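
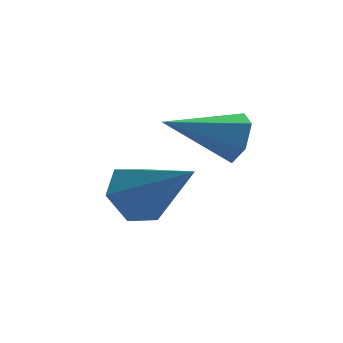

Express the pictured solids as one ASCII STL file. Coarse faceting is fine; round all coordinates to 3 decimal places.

solid 
facet normal -0.581 0.507 -0.637
outer loop
vertex 0.625 -1.48 -1.593
vertex 0.212 -1.211 -1.002
vertex 0.827 -0.82 -1.252
endloop
endfacet
facet normal 0.920 -0.084 -0.382
outer loop
vertex 0.625 -1.48 -1.593
vertex 0.827 -0.82 -1.252
vertex 1.308 -2.169 0.202
endloop
endfacet
facet normal -0.581 0.506 -0.637
outer loop
vertex 0.827 -0.82 -1.252
vertex 0.212 -1.211 -1.002
vertex 0.413 -0.551 -0.661
endloop
endfacet
facet normal 0.770 0.574 0.278
outer loop
vertex 0.827 -0.82 -1.252
vertex 0.413 -0.551 -0.661
vertex 1.308 -2.169 0.202
endloop
endfacet
facet normal -0.580 0.506 -0.638
outer loop
vertex 0.413 -0.551 -0.661
vertex 0.212 -1.211 -1.002
vertex -0.202 -0.941 -0.411
endloop
endfacet
facet normal 0.044 0.489 0.871
outer loop
vertex 0.413 -0.551 -0.661
vertex -0.202 -0.941 -0.411
vertex 1.308 -2.169 0.202
endloop
endfacet
facet normal -0.580 0.507 -0.638
outer loop
vertex -0.202 -0.941 -0.411
vertex 0.212 -1.211 -1.002
vertex -0.403 -1.601 -0.753
endloop
endfacet
facet normal -0.534 -0.255 0.806
outer loop
vertex -0.202 -0.941 -0.411
vertex -0.403 -1.601 -0.753
vertex 1.308 -2.169 0.202
endloop
endfacet
facet normal -0.580 0.508 -0.637
outer loop
vertex -0.403 -1.601 -0.753
vertex 0.212 -1.211 -1.002
vertex 0.01 -1.871 -1.344
endloop
endfacet
facet normal -0.385 -0.911 0.147
outer loop
vertex -0.403 -1.601 -0.753
vertex 0.01 -1.871 -1.344
vertex 1.308 -2.169 0.202
endloop
endfacet
facet normal -0.580 0.508 -0.637
outer loop
vertex 0.01 -1.871 -1.344
vertex 0.212 -1.211 -1.002
vertex 0.625 -1.48 -1.593
endloop
endfacet
facet normal 0.344 -0.826 -0.448
outer loop
vertex 0.01 -1.871 -1.344
vertex 0.625 -1.48 -1.593
vertex 1.308 -2.169 0.202
endloop
endfacet
facet normal 0.926 0.091 -0.367
outer loop
vertex 2.367 -2.419 1.63
vertex 2.136 -2.177 1.108
vertex 2.287 -1.806 1.581
endloop
endfacet
facet normal 0.041 0.085 0.996
outer loop
vertex 2.367 -2.419 1.63
vertex 2.287 -1.806 1.581
vertex 0.664 -2.323 1.692
endloop
endfacet
facet normal 0.925 0.093 -0.368
outer loop
vertex 2.287 -1.806 1.581
vertex 2.136 -2.177 1.108
vertex 2.055 -1.564 1.059
endloop
endfacet
facet normal -0.233 0.838 0.492
outer loop
vertex 2.287 -1.806 1.581
vertex 2.055 -1.564 1.059
vertex 0.664 -2.323 1.692
endloop
endfacet
facet normal 0.925 0.093 -0.368
outer loop
vertex 2.055 -1.564 1.059
vertex 2.136 -2.177 1.108
vertex 1.904 -1.935 0.586
endloop
endfacet
facet normal -0.571 0.725 -0.386
outer loop
vertex 2.055 -1.564 1.059
vertex 1.904 -1.935 0.586
vertex 0.664 -2.323 1.692
endloop
endfacet
facet normal 0.925 0.093 -0.368
outer loop
vertex 1.904 -1.935 0.586
vertex 2.136 -2.177 1.108
vertex 1.985 -2.548 0.635
endloop
endfacet
facet normal -0.633 -0.144 -0.760
outer loop
vertex 1.904 -1.935 0.586
vertex 1.985 -2.548 0.635
vertex 0.664 -2.323 1.692
endloop
endfacet
facet normal 0.926 0.091 -0.367
outer loop
vertex 1.985 -2.548 0.635
vertex 2.136 -2.177 1.108
vertex 2.216 -2.79 1.157
endloop
endfacet
facet normal -0.359 -0.897 -0.257
outer loop
vertex 1.985 -2.548 0.635
vertex 2.216 -2.79 1.157
vertex 0.664 -2.323 1.692
endloop
endfacet
facet normal 0.926 0.091 -0.367
outer loop
vertex 2.216 -2.79 1.157
vertex 2.136 -2.177 1.108
vertex 2.367 -2.419 1.63
endloop
endfacet
facet normal -0.022 -0.783 0.621
outer loop
vertex 2.216 -2.79 1.157
vertex 2.367 -2.419 1.63
vertex 0.664 -2.323 1.692
endloop
endfacet

endsolid


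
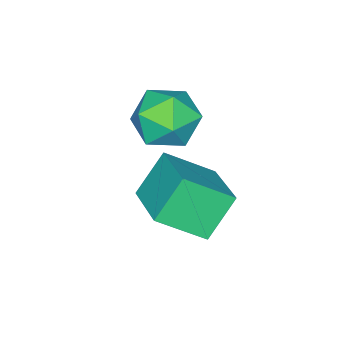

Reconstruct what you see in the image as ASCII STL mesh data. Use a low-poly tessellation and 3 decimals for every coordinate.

solid 
facet normal -0.552 -0.771 -0.318
outer loop
vertex 2.275 -1.528 3.633
vertex 1.235 -0.35 2.583
vertex 3.352 -1.755 2.311
endloop
endfacet
facet normal 0.550 -0.623 0.555
outer loop
vertex 4.545 -0.09 2.997
vertex 2.275 -1.528 3.633
vertex 3.352 -1.755 2.311
endloop
endfacet
facet normal -0.552 -0.771 -0.318
outer loop
vertex 3.352 -1.755 2.311
vertex 1.235 -0.35 2.583
vertex 2.312 -0.577 1.261
endloop
endfacet
facet normal 0.626 -0.132 -0.768
outer loop
vertex 2.312 -0.577 1.261
vertex 4.545 -0.09 2.997
vertex 3.352 -1.755 2.311
endloop
endfacet
facet normal -0.626 0.132 0.768
outer loop
vertex 2.275 -1.528 3.633
vertex 2.428 1.315 3.269
vertex 1.235 -0.35 2.583
endloop
endfacet
facet normal 0.550 -0.623 0.555
outer loop
vertex 3.468 0.137 4.319
vertex 2.275 -1.528 3.633
vertex 4.545 -0.09 2.997
endloop
endfacet
facet normal -0.626 0.132 0.768
outer loop
vertex 3.468 0.137 4.319
vertex 2.428 1.315 3.269
vertex 2.275 -1.528 3.633
endloop
endfacet
facet normal -0.550 0.623 -0.555
outer loop
vertex 1.235 -0.35 2.583
vertex 2.428 1.315 3.269
vertex 2.312 -0.577 1.261
endloop
endfacet
facet normal 0.626 -0.132 -0.768
outer loop
vertex 3.505 1.088 1.947
vertex 4.545 -0.09 2.997
vertex 2.312 -0.577 1.261
endloop
endfacet
facet normal -0.550 0.623 -0.555
outer loop
vertex 2.312 -0.577 1.261
vertex 2.428 1.315 3.269
vertex 3.505 1.088 1.947
endloop
endfacet
facet normal 0.552 0.771 0.318
outer loop
vertex 3.505 1.088 1.947
vertex 3.468 0.137 4.319
vertex 4.545 -0.09 2.997
endloop
endfacet
facet normal 0.552 0.771 0.318
outer loop
vertex 2.428 1.315 3.269
vertex 3.468 0.137 4.319
vertex 3.505 1.088 1.947
endloop
endfacet
facet normal -0.878 0.476 0.053
outer loop
vertex -0.282 -2.361 2.769
vertex -0.433 -2.769 3.943
vertex 0.145 -1.68 3.728
endloop
endfacet
facet normal -0.430 0.815 -0.388
outer loop
vertex -0.282 -2.361 2.769
vertex 0.145 -1.68 3.728
vertex 0.837 -1.807 2.693
endloop
endfacet
facet normal -0.239 0.359 -0.902
outer loop
vertex -0.282 -2.361 2.769
vertex 0.837 -1.807 2.693
vertex 0.687 -2.974 2.268
endloop
endfacet
facet normal -0.569 -0.262 -0.780
outer loop
vertex -0.282 -2.361 2.769
vertex 0.687 -2.974 2.268
vertex -0.098 -3.569 3.041
endloop
endfacet
facet normal -0.963 -0.189 -0.190
outer loop
vertex -0.282 -2.361 2.769
vertex -0.098 -3.569 3.041
vertex -0.433 -2.769 3.943
endloop
endfacet
facet normal 0.154 0.988 -0.018
outer loop
vertex 0.837 -1.807 2.693
vertex 0.145 -1.68 3.728
vertex 1.378 -1.871 3.819
endloop
endfacet
facet normal -0.569 0.439 0.695
outer loop
vertex 0.145 -1.68 3.728
vertex -0.433 -2.769 3.943
vertex 0.593 -2.466 4.592
endloop
endfacet
facet normal -0.707 -0.638 0.304
outer loop
vertex -0.433 -2.769 3.943
vertex -0.098 -3.569 3.041
vertex 0.443 -3.633 4.167
endloop
endfacet
facet normal -0.069 -0.755 -0.652
outer loop
vertex -0.098 -3.569 3.041
vertex 0.687 -2.974 2.268
vertex 1.135 -3.76 3.132
endloop
endfacet
facet normal 0.464 0.250 -0.850
outer loop
vertex 0.687 -2.974 2.268
vertex 0.837 -1.807 2.693
vertex 1.713 -2.671 2.917
endloop
endfacet
facet normal 0.569 0.262 0.780
outer loop
vertex 1.562 -3.079 4.091
vertex 1.378 -1.871 3.819
vertex 0.593 -2.466 4.592
endloop
endfacet
facet normal 0.239 -0.359 0.902
outer loop
vertex 1.562 -3.079 4.091
vertex 0.593 -2.466 4.592
vertex 0.443 -3.633 4.167
endloop
endfacet
facet normal 0.430 -0.815 0.388
outer loop
vertex 1.562 -3.079 4.091
vertex 0.443 -3.633 4.167
vertex 1.135 -3.76 3.132
endloop
endfacet
facet normal 0.878 -0.476 -0.053
outer loop
vertex 1.562 -3.079 4.091
vertex 1.135 -3.76 3.132
vertex 1.713 -2.671 2.917
endloop
endfacet
facet normal 0.963 0.189 0.190
outer loop
vertex 1.562 -3.079 4.091
vertex 1.713 -2.671 2.917
vertex 1.378 -1.871 3.819
endloop
endfacet
facet normal 0.069 0.755 0.652
outer loop
vertex 0.593 -2.466 4.592
vertex 1.378 -1.871 3.819
vertex 0.145 -1.68 3.728
endloop
endfacet
facet normal -0.464 -0.250 0.850
outer loop
vertex 0.443 -3.633 4.167
vertex 0.593 -2.466 4.592
vertex -0.433 -2.769 3.943
endloop
endfacet
facet normal -0.154 -0.988 0.018
outer loop
vertex 1.135 -3.76 3.132
vertex 0.443 -3.633 4.167
vertex -0.098 -3.569 3.041
endloop
endfacet
facet normal 0.569 -0.439 -0.695
outer loop
vertex 1.713 -2.671 2.917
vertex 1.135 -3.76 3.132
vertex 0.687 -2.974 2.268
endloop
endfacet
facet normal 0.707 0.638 -0.304
outer loop
vertex 1.378 -1.871 3.819
vertex 1.713 -2.671 2.917
vertex 0.837 -1.807 2.693
endloop
endfacet

endsolid


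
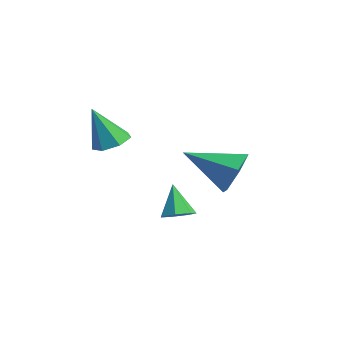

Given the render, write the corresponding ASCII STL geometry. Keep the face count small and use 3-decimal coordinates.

solid 
facet normal 0.534 -0.197 -0.822
outer loop
vertex 3.078 0.721 -1.104
vertex 2.69 1.097 -1.446
vertex 3.227 1.255 -1.135
endloop
endfacet
facet normal 0.529 -0.099 0.843
outer loop
vertex 3.078 0.721 -1.104
vertex 3.227 1.255 -1.135
vertex 1.97 1.363 -0.334
endloop
endfacet
facet normal 0.534 -0.196 -0.823
outer loop
vertex 3.227 1.255 -1.135
vertex 2.69 1.097 -1.446
vertex 2.971 1.67 -1.4
endloop
endfacet
facet normal 0.443 0.660 0.606
outer loop
vertex 3.227 1.255 -1.135
vertex 2.971 1.67 -1.4
vertex 1.97 1.363 -0.334
endloop
endfacet
facet normal 0.532 -0.195 -0.824
outer loop
vertex 2.971 1.67 -1.4
vertex 2.69 1.097 -1.446
vertex 2.503 1.655 -1.699
endloop
endfacet
facet normal -0.132 0.979 0.158
outer loop
vertex 2.971 1.67 -1.4
vertex 2.503 1.655 -1.699
vertex 1.97 1.363 -0.334
endloop
endfacet
facet normal 0.532 -0.195 -0.824
outer loop
vertex 2.503 1.655 -1.699
vertex 2.69 1.097 -1.446
vertex 2.176 1.219 -1.807
endloop
endfacet
facet normal -0.768 0.618 -0.168
outer loop
vertex 2.503 1.655 -1.699
vertex 2.176 1.219 -1.807
vertex 1.97 1.363 -0.334
endloop
endfacet
facet normal 0.532 -0.196 -0.824
outer loop
vertex 2.176 1.219 -1.807
vertex 2.69 1.097 -1.446
vertex 2.236 0.692 -1.643
endloop
endfacet
facet normal -0.981 -0.150 -0.123
outer loop
vertex 2.176 1.219 -1.807
vertex 2.236 0.692 -1.643
vertex 1.97 1.363 -0.334
endloop
endfacet
facet normal 0.533 -0.197 -0.823
outer loop
vertex 2.236 0.692 -1.643
vertex 2.69 1.097 -1.446
vertex 2.637 0.47 -1.33
endloop
endfacet
facet normal -0.614 -0.746 0.258
outer loop
vertex 2.236 0.692 -1.643
vertex 2.637 0.47 -1.33
vertex 1.97 1.363 -0.334
endloop
endfacet
facet normal 0.534 -0.197 -0.822
outer loop
vertex 2.637 0.47 -1.33
vertex 2.69 1.097 -1.446
vertex 3.078 0.721 -1.104
endloop
endfacet
facet normal 0.059 -0.723 0.688
outer loop
vertex 2.637 0.47 -1.33
vertex 3.078 0.721 -1.104
vertex 1.97 1.363 -0.334
endloop
endfacet
facet normal 0.642 0.645 -0.413
outer loop
vertex 4.492 2.37 1.17
vertex 3.773 2.725 0.607
vertex 3.945 3.118 1.488
endloop
endfacet
facet normal 0.232 -0.232 0.945
outer loop
vertex 4.492 2.37 1.17
vertex 3.945 3.118 1.488
vertex 2.487 1.435 1.433
endloop
endfacet
facet normal 0.643 0.645 -0.413
outer loop
vertex 3.945 3.118 1.488
vertex 3.773 2.725 0.607
vertex 3.226 3.474 0.924
endloop
endfacet
facet normal -0.455 0.367 0.811
outer loop
vertex 3.945 3.118 1.488
vertex 3.226 3.474 0.924
vertex 2.487 1.435 1.433
endloop
endfacet
facet normal 0.643 0.645 -0.414
outer loop
vertex 3.226 3.474 0.924
vertex 3.773 2.725 0.607
vertex 3.054 3.08 0.043
endloop
endfacet
facet normal -0.938 0.347 0.028
outer loop
vertex 3.226 3.474 0.924
vertex 3.054 3.08 0.043
vertex 2.487 1.435 1.433
endloop
endfacet
facet normal 0.643 0.645 -0.414
outer loop
vertex 3.054 3.08 0.043
vertex 3.773 2.725 0.607
vertex 3.601 2.331 -0.274
endloop
endfacet
facet normal -0.734 -0.273 -0.622
outer loop
vertex 3.054 3.08 0.043
vertex 3.601 2.331 -0.274
vertex 2.487 1.435 1.433
endloop
endfacet
facet normal 0.643 0.645 -0.414
outer loop
vertex 3.601 2.331 -0.274
vertex 3.773 2.725 0.607
vertex 4.32 1.976 0.29
endloop
endfacet
facet normal -0.047 -0.871 -0.488
outer loop
vertex 3.601 2.331 -0.274
vertex 4.32 1.976 0.29
vertex 2.487 1.435 1.433
endloop
endfacet
facet normal 0.643 0.645 -0.414
outer loop
vertex 4.32 1.976 0.29
vertex 3.773 2.725 0.607
vertex 4.492 2.37 1.17
endloop
endfacet
facet normal 0.435 -0.850 0.296
outer loop
vertex 4.32 1.976 0.29
vertex 4.492 2.37 1.17
vertex 2.487 1.435 1.433
endloop
endfacet
facet normal 0.266 0.298 -0.917
outer loop
vertex 2.248 -0.486 2.625
vertex 1.759 -0.944 2.334
vertex 1.668 -0.248 2.534
endloop
endfacet
facet normal 0.181 0.705 0.686
outer loop
vertex 2.248 -0.486 2.625
vertex 1.668 -0.248 2.534
vertex 1.321 -1.436 3.846
endloop
endfacet
facet normal 0.266 0.298 -0.917
outer loop
vertex 1.668 -0.248 2.534
vertex 1.759 -0.944 2.334
vertex 1.157 -0.534 2.293
endloop
endfacet
facet normal -0.588 0.671 0.452
outer loop
vertex 1.668 -0.248 2.534
vertex 1.157 -0.534 2.293
vertex 1.321 -1.436 3.846
endloop
endfacet
facet normal 0.267 0.300 -0.916
outer loop
vertex 1.157 -0.534 2.293
vertex 1.759 -0.944 2.334
vertex 1.1 -1.128 2.082
endloop
endfacet
facet normal -0.990 0.048 0.132
outer loop
vertex 1.157 -0.534 2.293
vertex 1.1 -1.128 2.082
vertex 1.321 -1.436 3.846
endloop
endfacet
facet normal 0.267 0.299 -0.916
outer loop
vertex 1.1 -1.128 2.082
vertex 1.759 -0.944 2.334
vertex 1.539 -1.584 2.061
endloop
endfacet
facet normal -0.721 -0.692 -0.031
outer loop
vertex 1.1 -1.128 2.082
vertex 1.539 -1.584 2.061
vertex 1.321 -1.436 3.846
endloop
endfacet
facet normal 0.266 0.299 -0.916
outer loop
vertex 1.539 -1.584 2.061
vertex 1.759 -0.944 2.334
vertex 2.145 -1.557 2.246
endloop
endfacet
facet normal 0.018 -0.996 0.085
outer loop
vertex 1.539 -1.584 2.061
vertex 2.145 -1.557 2.246
vertex 1.321 -1.436 3.846
endloop
endfacet
facet normal 0.265 0.299 -0.917
outer loop
vertex 2.145 -1.557 2.246
vertex 1.759 -0.944 2.334
vertex 2.46 -1.069 2.496
endloop
endfacet
facet normal 0.668 -0.632 0.392
outer loop
vertex 2.145 -1.557 2.246
vertex 2.46 -1.069 2.496
vertex 1.321 -1.436 3.846
endloop
endfacet
facet normal 0.265 0.299 -0.917
outer loop
vertex 2.46 -1.069 2.496
vertex 1.759 -0.944 2.334
vertex 2.248 -0.486 2.625
endloop
endfacet
facet normal 0.742 0.124 0.659
outer loop
vertex 2.46 -1.069 2.496
vertex 2.248 -0.486 2.625
vertex 1.321 -1.436 3.846
endloop
endfacet

endsolid


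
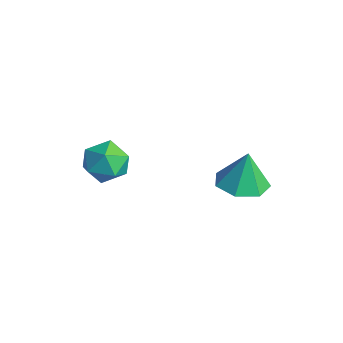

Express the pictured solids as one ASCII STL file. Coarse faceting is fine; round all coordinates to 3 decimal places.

solid 
facet normal -0.877 -0.473 0.085
outer loop
vertex -1.339 -0.433 1.743
vertex -0.984 -1.167 1.327
vertex -0.937 -1.09 2.237
endloop
endfacet
facet normal -0.783 -0.011 0.622
outer loop
vertex -1.339 -0.433 1.743
vertex -0.937 -1.09 2.237
vertex -0.789 -0.21 2.439
endloop
endfacet
facet normal -0.690 0.638 0.341
outer loop
vertex -1.339 -0.433 1.743
vertex -0.789 -0.21 2.439
vertex -0.745 0.257 1.654
endloop
endfacet
facet normal -0.727 0.578 -0.371
outer loop
vertex -1.339 -0.433 1.743
vertex -0.745 0.257 1.654
vertex -0.865 -0.335 0.966
endloop
endfacet
facet normal -0.843 -0.108 -0.528
outer loop
vertex -1.339 -0.433 1.743
vertex -0.865 -0.335 0.966
vertex -0.984 -1.167 1.327
endloop
endfacet
facet normal -0.184 -0.190 0.964
outer loop
vertex -0.789 -0.21 2.439
vertex -0.937 -1.09 2.237
vertex -0.095 -0.805 2.454
endloop
endfacet
facet normal -0.335 -0.937 0.097
outer loop
vertex -0.937 -1.09 2.237
vertex -0.984 -1.167 1.327
vertex -0.215 -1.397 1.766
endloop
endfacet
facet normal -0.279 -0.348 -0.895
outer loop
vertex -0.984 -1.167 1.327
vertex -0.865 -0.335 0.966
vertex -0.171 -0.93 0.981
endloop
endfacet
facet normal -0.093 0.763 -0.640
outer loop
vertex -0.865 -0.335 0.966
vertex -0.745 0.257 1.654
vertex -0.023 -0.05 1.183
endloop
endfacet
facet normal -0.034 0.860 0.510
outer loop
vertex -0.745 0.257 1.654
vertex -0.789 -0.21 2.439
vertex 0.024 0.027 2.093
endloop
endfacet
facet normal 0.727 -0.578 0.371
outer loop
vertex 0.379 -0.707 1.677
vertex -0.095 -0.805 2.454
vertex -0.215 -1.397 1.766
endloop
endfacet
facet normal 0.690 -0.638 -0.341
outer loop
vertex 0.379 -0.707 1.677
vertex -0.215 -1.397 1.766
vertex -0.171 -0.93 0.981
endloop
endfacet
facet normal 0.783 0.011 -0.622
outer loop
vertex 0.379 -0.707 1.677
vertex -0.171 -0.93 0.981
vertex -0.023 -0.05 1.183
endloop
endfacet
facet normal 0.877 0.473 -0.085
outer loop
vertex 0.379 -0.707 1.677
vertex -0.023 -0.05 1.183
vertex 0.024 0.027 2.093
endloop
endfacet
facet normal 0.843 0.108 0.528
outer loop
vertex 0.379 -0.707 1.677
vertex 0.024 0.027 2.093
vertex -0.095 -0.805 2.454
endloop
endfacet
facet normal 0.093 -0.763 0.640
outer loop
vertex -0.215 -1.397 1.766
vertex -0.095 -0.805 2.454
vertex -0.937 -1.09 2.237
endloop
endfacet
facet normal 0.034 -0.860 -0.510
outer loop
vertex -0.171 -0.93 0.981
vertex -0.215 -1.397 1.766
vertex -0.984 -1.167 1.327
endloop
endfacet
facet normal 0.184 0.190 -0.964
outer loop
vertex -0.023 -0.05 1.183
vertex -0.171 -0.93 0.981
vertex -0.865 -0.335 0.966
endloop
endfacet
facet normal 0.335 0.937 -0.097
outer loop
vertex 0.024 0.027 2.093
vertex -0.023 -0.05 1.183
vertex -0.745 0.257 1.654
endloop
endfacet
facet normal 0.279 0.348 0.895
outer loop
vertex -0.095 -0.805 2.454
vertex 0.024 0.027 2.093
vertex -0.789 -0.21 2.439
endloop
endfacet
facet normal 0.005 -0.158 -0.987
outer loop
vertex 2.49 4.017 0.58
vertex 1.944 3.226 0.704
vertex 1.658 4.14 0.556
endloop
endfacet
facet normal 0.125 0.918 0.377
outer loop
vertex 2.49 4.017 0.58
vertex 1.658 4.14 0.556
vertex 1.936 3.454 2.136
endloop
endfacet
facet normal 0.004 -0.159 -0.987
outer loop
vertex 1.658 4.14 0.556
vertex 1.944 3.226 0.704
vertex 1.041 3.575 0.644
endloop
endfacet
facet normal -0.584 0.702 0.407
outer loop
vertex 1.658 4.14 0.556
vertex 1.041 3.575 0.644
vertex 1.936 3.454 2.136
endloop
endfacet
facet normal 0.005 -0.157 -0.988
outer loop
vertex 1.041 3.575 0.644
vertex 1.944 3.226 0.704
vertex 1.104 2.746 0.776
endloop
endfacet
facet normal -0.857 0.017 0.515
outer loop
vertex 1.041 3.575 0.644
vertex 1.104 2.746 0.776
vertex 1.936 3.454 2.136
endloop
endfacet
facet normal 0.006 -0.158 -0.987
outer loop
vertex 1.104 2.746 0.776
vertex 1.944 3.226 0.704
vertex 1.799 2.278 0.855
endloop
endfacet
facet normal -0.486 -0.617 0.619
outer loop
vertex 1.104 2.746 0.776
vertex 1.799 2.278 0.855
vertex 1.936 3.454 2.136
endloop
endfacet
facet normal 0.005 -0.158 -0.987
outer loop
vertex 1.799 2.278 0.855
vertex 1.944 3.226 0.704
vertex 2.604 2.524 0.82
endloop
endfacet
facet normal 0.250 -0.726 0.640
outer loop
vertex 1.799 2.278 0.855
vertex 2.604 2.524 0.82
vertex 1.936 3.454 2.136
endloop
endfacet
facet normal 0.006 -0.158 -0.987
outer loop
vertex 2.604 2.524 0.82
vertex 1.944 3.226 0.704
vertex 2.911 3.298 0.698
endloop
endfacet
facet normal 0.795 -0.226 0.563
outer loop
vertex 2.604 2.524 0.82
vertex 2.911 3.298 0.698
vertex 1.936 3.454 2.136
endloop
endfacet
facet normal 0.006 -0.159 -0.987
outer loop
vertex 2.911 3.298 0.698
vertex 1.944 3.226 0.704
vertex 2.49 4.017 0.58
endloop
endfacet
facet normal 0.739 0.506 0.446
outer loop
vertex 2.911 3.298 0.698
vertex 2.49 4.017 0.58
vertex 1.936 3.454 2.136
endloop
endfacet

endsolid


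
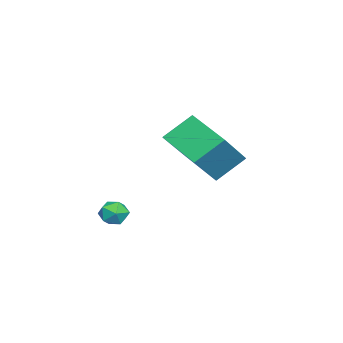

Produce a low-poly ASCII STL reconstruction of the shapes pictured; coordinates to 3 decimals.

solid 
facet normal -0.613 -0.721 0.324
outer loop
vertex -1.814 -0.344 3.008
vertex -2.462 0.663 4.023
vertex -3.176 0.187 1.613
endloop
endfacet
facet normal 0.413 -0.641 -0.647
outer loop
vertex -1.858 1.737 0.917
vertex -1.814 -0.344 3.008
vertex -3.176 0.187 1.613
endloop
endfacet
facet normal -0.613 -0.721 0.324
outer loop
vertex -3.176 0.187 1.613
vertex -2.462 0.663 4.023
vertex -3.823 1.194 2.629
endloop
endfacet
facet normal -0.674 0.263 -0.690
outer loop
vertex -3.823 1.194 2.629
vertex -1.858 1.737 0.917
vertex -3.176 0.187 1.613
endloop
endfacet
facet normal 0.674 -0.263 0.691
outer loop
vertex -1.814 -0.344 3.008
vertex -1.144 2.213 3.327
vertex -2.462 0.663 4.023
endloop
endfacet
facet normal 0.412 -0.641 -0.647
outer loop
vertex -0.497 1.206 2.311
vertex -1.814 -0.344 3.008
vertex -1.858 1.737 0.917
endloop
endfacet
facet normal 0.674 -0.263 0.690
outer loop
vertex -0.497 1.206 2.311
vertex -1.144 2.213 3.327
vertex -1.814 -0.344 3.008
endloop
endfacet
facet normal -0.412 0.641 0.647
outer loop
vertex -2.462 0.663 4.023
vertex -1.144 2.213 3.327
vertex -3.823 1.194 2.629
endloop
endfacet
facet normal -0.674 0.262 -0.691
outer loop
vertex -2.506 2.744 1.932
vertex -1.858 1.737 0.917
vertex -3.823 1.194 2.629
endloop
endfacet
facet normal -0.413 0.641 0.647
outer loop
vertex -3.823 1.194 2.629
vertex -1.144 2.213 3.327
vertex -2.506 2.744 1.932
endloop
endfacet
facet normal 0.613 0.721 -0.324
outer loop
vertex -2.506 2.744 1.932
vertex -0.497 1.206 2.311
vertex -1.858 1.737 0.917
endloop
endfacet
facet normal 0.613 0.721 -0.324
outer loop
vertex -1.144 2.213 3.327
vertex -0.497 1.206 2.311
vertex -2.506 2.744 1.932
endloop
endfacet
facet normal -0.340 0.718 0.608
outer loop
vertex 1.895 -0.606 0.527
vertex 1.377 -0.962 0.658
vertex 1.905 -1.018 1.019
endloop
endfacet
facet normal 0.376 0.714 0.591
outer loop
vertex 1.895 -0.606 0.527
vertex 1.905 -1.018 1.019
vertex 2.415 -0.967 0.633
endloop
endfacet
facet normal 0.580 0.810 -0.085
outer loop
vertex 1.895 -0.606 0.527
vertex 2.415 -0.967 0.633
vertex 2.203 -0.878 0.035
endloop
endfacet
facet normal -0.007 0.873 -0.487
outer loop
vertex 1.895 -0.606 0.527
vertex 2.203 -0.878 0.035
vertex 1.561 -0.875 0.05
endloop
endfacet
facet normal -0.575 0.816 -0.057
outer loop
vertex 1.895 -0.606 0.527
vertex 1.561 -0.875 0.05
vertex 1.377 -0.962 0.658
endloop
endfacet
facet normal 0.598 0.070 0.799
outer loop
vertex 2.415 -0.967 0.633
vertex 1.905 -1.018 1.019
vertex 2.219 -1.545 0.83
endloop
endfacet
facet normal -0.557 0.074 0.827
outer loop
vertex 1.905 -1.018 1.019
vertex 1.377 -0.962 0.658
vertex 1.577 -1.542 0.845
endloop
endfacet
facet normal -0.940 0.233 -0.251
outer loop
vertex 1.377 -0.962 0.658
vertex 1.561 -0.875 0.05
vertex 1.365 -1.453 0.247
endloop
endfacet
facet normal -0.021 0.327 -0.945
outer loop
vertex 1.561 -0.875 0.05
vertex 2.203 -0.878 0.035
vertex 1.875 -1.402 -0.139
endloop
endfacet
facet normal 0.928 0.225 -0.296
outer loop
vertex 2.203 -0.878 0.035
vertex 2.415 -0.967 0.633
vertex 2.403 -1.458 0.222
endloop
endfacet
facet normal 0.007 -0.873 0.487
outer loop
vertex 1.885 -1.814 0.353
vertex 2.219 -1.545 0.83
vertex 1.577 -1.542 0.845
endloop
endfacet
facet normal -0.580 -0.810 0.085
outer loop
vertex 1.885 -1.814 0.353
vertex 1.577 -1.542 0.845
vertex 1.365 -1.453 0.247
endloop
endfacet
facet normal -0.376 -0.714 -0.591
outer loop
vertex 1.885 -1.814 0.353
vertex 1.365 -1.453 0.247
vertex 1.875 -1.402 -0.139
endloop
endfacet
facet normal 0.340 -0.718 -0.608
outer loop
vertex 1.885 -1.814 0.353
vertex 1.875 -1.402 -0.139
vertex 2.403 -1.458 0.222
endloop
endfacet
facet normal 0.575 -0.816 0.057
outer loop
vertex 1.885 -1.814 0.353
vertex 2.403 -1.458 0.222
vertex 2.219 -1.545 0.83
endloop
endfacet
facet normal 0.021 -0.327 0.945
outer loop
vertex 1.577 -1.542 0.845
vertex 2.219 -1.545 0.83
vertex 1.905 -1.018 1.019
endloop
endfacet
facet normal -0.928 -0.225 0.296
outer loop
vertex 1.365 -1.453 0.247
vertex 1.577 -1.542 0.845
vertex 1.377 -0.962 0.658
endloop
endfacet
facet normal -0.598 -0.070 -0.799
outer loop
vertex 1.875 -1.402 -0.139
vertex 1.365 -1.453 0.247
vertex 1.561 -0.875 0.05
endloop
endfacet
facet normal 0.557 -0.074 -0.827
outer loop
vertex 2.403 -1.458 0.222
vertex 1.875 -1.402 -0.139
vertex 2.203 -0.878 0.035
endloop
endfacet
facet normal 0.940 -0.233 0.251
outer loop
vertex 2.219 -1.545 0.83
vertex 2.403 -1.458 0.222
vertex 2.415 -0.967 0.633
endloop
endfacet

endsolid


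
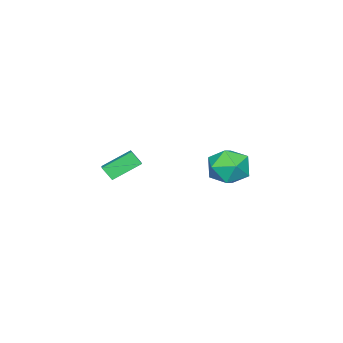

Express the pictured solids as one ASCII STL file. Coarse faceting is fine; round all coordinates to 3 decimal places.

solid 
facet normal -0.641 0.768 -0.012
outer loop
vertex -2.538 4.147 -2.299
vertex -3.45 3.387 -2.249
vertex -2.969 3.804 -1.246
endloop
endfacet
facet normal -0.027 0.954 0.300
outer loop
vertex -2.538 4.147 -2.299
vertex -2.969 3.804 -1.246
vertex -1.795 3.888 -1.409
endloop
endfacet
facet normal 0.500 0.849 -0.171
outer loop
vertex -2.538 4.147 -2.299
vertex -1.795 3.888 -1.409
vertex -1.55 3.522 -2.512
endloop
endfacet
facet normal 0.212 0.598 -0.773
outer loop
vertex -2.538 4.147 -2.299
vertex -1.55 3.522 -2.512
vertex -2.573 3.212 -3.032
endloop
endfacet
facet normal -0.494 0.548 -0.675
outer loop
vertex -2.538 4.147 -2.299
vertex -2.573 3.212 -3.032
vertex -3.45 3.387 -2.249
endloop
endfacet
facet normal 0.081 0.517 0.852
outer loop
vertex -1.795 3.888 -1.409
vertex -2.969 3.804 -1.246
vertex -2.247 2.968 -0.808
endloop
endfacet
facet normal -0.912 0.215 0.348
outer loop
vertex -2.969 3.804 -1.246
vertex -3.45 3.387 -2.249
vertex -3.27 2.658 -1.328
endloop
endfacet
facet normal -0.675 -0.142 -0.724
outer loop
vertex -3.45 3.387 -2.249
vertex -2.573 3.212 -3.032
vertex -3.025 2.292 -2.431
endloop
endfacet
facet normal 0.467 -0.059 -0.882
outer loop
vertex -2.573 3.212 -3.032
vertex -1.55 3.522 -2.512
vertex -1.851 2.376 -2.594
endloop
endfacet
facet normal 0.933 0.347 0.092
outer loop
vertex -1.55 3.522 -2.512
vertex -1.795 3.888 -1.409
vertex -1.37 2.793 -1.591
endloop
endfacet
facet normal -0.212 -0.598 0.773
outer loop
vertex -2.282 2.033 -1.541
vertex -2.247 2.968 -0.808
vertex -3.27 2.658 -1.328
endloop
endfacet
facet normal -0.500 -0.849 0.171
outer loop
vertex -2.282 2.033 -1.541
vertex -3.27 2.658 -1.328
vertex -3.025 2.292 -2.431
endloop
endfacet
facet normal 0.027 -0.954 -0.300
outer loop
vertex -2.282 2.033 -1.541
vertex -3.025 2.292 -2.431
vertex -1.851 2.376 -2.594
endloop
endfacet
facet normal 0.641 -0.768 0.012
outer loop
vertex -2.282 2.033 -1.541
vertex -1.851 2.376 -2.594
vertex -1.37 2.793 -1.591
endloop
endfacet
facet normal 0.494 -0.548 0.675
outer loop
vertex -2.282 2.033 -1.541
vertex -1.37 2.793 -1.591
vertex -2.247 2.968 -0.808
endloop
endfacet
facet normal -0.467 0.059 0.882
outer loop
vertex -3.27 2.658 -1.328
vertex -2.247 2.968 -0.808
vertex -2.969 3.804 -1.246
endloop
endfacet
facet normal -0.933 -0.347 -0.092
outer loop
vertex -3.025 2.292 -2.431
vertex -3.27 2.658 -1.328
vertex -3.45 3.387 -2.249
endloop
endfacet
facet normal -0.081 -0.517 -0.852
outer loop
vertex -1.851 2.376 -2.594
vertex -3.025 2.292 -2.431
vertex -2.573 3.212 -3.032
endloop
endfacet
facet normal 0.912 -0.215 -0.348
outer loop
vertex -1.37 2.793 -1.591
vertex -1.851 2.376 -2.594
vertex -1.55 3.522 -2.512
endloop
endfacet
facet normal 0.675 0.142 0.724
outer loop
vertex -2.247 2.968 -0.808
vertex -1.37 2.793 -1.591
vertex -1.795 3.888 -1.409
endloop
endfacet
facet normal -0.734 -0.558 -0.387
outer loop
vertex 3.242 -0.128 -0.413
vertex 2.162 0.73 0.398
vertex 3.18 0.391 -1.044
endloop
endfacet
facet normal 0.675 -0.536 -0.507
outer loop
vertex 4.178 1.15 -0.518
vertex 3.242 -0.128 -0.413
vertex 3.18 0.391 -1.044
endloop
endfacet
facet normal -0.734 -0.558 -0.387
outer loop
vertex 3.18 0.391 -1.044
vertex 2.162 0.73 0.398
vertex 2.1 1.249 -0.233
endloop
endfacet
facet normal -0.075 0.633 -0.770
outer loop
vertex 2.1 1.249 -0.233
vertex 4.178 1.15 -0.518
vertex 3.18 0.391 -1.044
endloop
endfacet
facet normal 0.075 -0.633 0.770
outer loop
vertex 3.242 -0.128 -0.413
vertex 3.16 1.489 0.924
vertex 2.162 0.73 0.398
endloop
endfacet
facet normal 0.675 -0.536 -0.507
outer loop
vertex 4.24 0.631 0.113
vertex 3.242 -0.128 -0.413
vertex 4.178 1.15 -0.518
endloop
endfacet
facet normal 0.075 -0.633 0.770
outer loop
vertex 4.24 0.631 0.113
vertex 3.16 1.489 0.924
vertex 3.242 -0.128 -0.413
endloop
endfacet
facet normal -0.675 0.536 0.507
outer loop
vertex 2.162 0.73 0.398
vertex 3.16 1.489 0.924
vertex 2.1 1.249 -0.233
endloop
endfacet
facet normal -0.075 0.633 -0.770
outer loop
vertex 3.098 2.008 0.293
vertex 4.178 1.15 -0.518
vertex 2.1 1.249 -0.233
endloop
endfacet
facet normal -0.675 0.536 0.507
outer loop
vertex 2.1 1.249 -0.233
vertex 3.16 1.489 0.924
vertex 3.098 2.008 0.293
endloop
endfacet
facet normal 0.734 0.558 0.387
outer loop
vertex 3.098 2.008 0.293
vertex 4.24 0.631 0.113
vertex 4.178 1.15 -0.518
endloop
endfacet
facet normal 0.734 0.558 0.387
outer loop
vertex 3.16 1.489 0.924
vertex 4.24 0.631 0.113
vertex 3.098 2.008 0.293
endloop
endfacet

endsolid


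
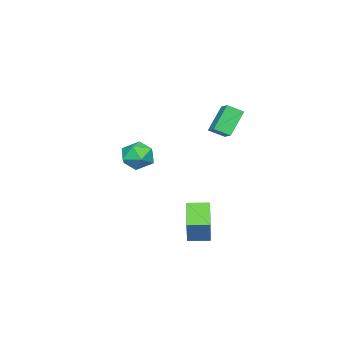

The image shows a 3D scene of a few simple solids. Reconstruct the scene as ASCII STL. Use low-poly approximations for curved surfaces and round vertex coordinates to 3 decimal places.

solid 
facet normal -0.927 -0.199 0.319
outer loop
vertex 0.135 -2.286 0.758
vertex 0.34 -3.479 0.609
vertex 0.593 -2.946 1.676
endloop
endfacet
facet normal -0.676 0.396 0.622
outer loop
vertex 0.135 -2.286 0.758
vertex 0.593 -2.946 1.676
vertex 1.034 -1.832 1.446
endloop
endfacet
facet normal -0.509 0.855 0.101
outer loop
vertex 0.135 -2.286 0.758
vertex 1.034 -1.832 1.446
vertex 1.054 -1.677 0.236
endloop
endfacet
facet normal -0.657 0.543 -0.523
outer loop
vertex 0.135 -2.286 0.758
vertex 1.054 -1.677 0.236
vertex 0.625 -2.695 -0.281
endloop
endfacet
facet normal -0.915 -0.109 -0.389
outer loop
vertex 0.135 -2.286 0.758
vertex 0.625 -2.695 -0.281
vertex 0.34 -3.479 0.609
endloop
endfacet
facet normal -0.075 0.230 0.970
outer loop
vertex 1.034 -1.832 1.446
vertex 0.593 -2.946 1.676
vertex 1.795 -2.745 1.721
endloop
endfacet
facet normal -0.481 -0.733 0.480
outer loop
vertex 0.593 -2.946 1.676
vertex 0.34 -3.479 0.609
vertex 1.366 -3.763 1.204
endloop
endfacet
facet normal -0.463 -0.586 -0.665
outer loop
vertex 0.34 -3.479 0.609
vertex 0.625 -2.695 -0.281
vertex 1.386 -3.608 -0.006
endloop
endfacet
facet normal -0.045 0.467 -0.883
outer loop
vertex 0.625 -2.695 -0.281
vertex 1.054 -1.677 0.236
vertex 1.827 -2.494 -0.236
endloop
endfacet
facet normal 0.195 0.972 0.128
outer loop
vertex 1.054 -1.677 0.236
vertex 1.034 -1.832 1.446
vertex 2.08 -1.961 0.831
endloop
endfacet
facet normal 0.657 -0.543 0.523
outer loop
vertex 2.285 -3.154 0.682
vertex 1.795 -2.745 1.721
vertex 1.366 -3.763 1.204
endloop
endfacet
facet normal 0.509 -0.855 -0.101
outer loop
vertex 2.285 -3.154 0.682
vertex 1.366 -3.763 1.204
vertex 1.386 -3.608 -0.006
endloop
endfacet
facet normal 0.676 -0.396 -0.622
outer loop
vertex 2.285 -3.154 0.682
vertex 1.386 -3.608 -0.006
vertex 1.827 -2.494 -0.236
endloop
endfacet
facet normal 0.927 0.199 -0.319
outer loop
vertex 2.285 -3.154 0.682
vertex 1.827 -2.494 -0.236
vertex 2.08 -1.961 0.831
endloop
endfacet
facet normal 0.915 0.109 0.389
outer loop
vertex 2.285 -3.154 0.682
vertex 2.08 -1.961 0.831
vertex 1.795 -2.745 1.721
endloop
endfacet
facet normal 0.045 -0.467 0.883
outer loop
vertex 1.366 -3.763 1.204
vertex 1.795 -2.745 1.721
vertex 0.593 -2.946 1.676
endloop
endfacet
facet normal -0.195 -0.972 -0.128
outer loop
vertex 1.386 -3.608 -0.006
vertex 1.366 -3.763 1.204
vertex 0.34 -3.479 0.609
endloop
endfacet
facet normal 0.075 -0.230 -0.970
outer loop
vertex 1.827 -2.494 -0.236
vertex 1.386 -3.608 -0.006
vertex 0.625 -2.695 -0.281
endloop
endfacet
facet normal 0.481 0.733 -0.480
outer loop
vertex 2.08 -1.961 0.831
vertex 1.827 -2.494 -0.236
vertex 1.054 -1.677 0.236
endloop
endfacet
facet normal 0.463 0.586 0.665
outer loop
vertex 1.795 -2.745 1.721
vertex 2.08 -1.961 0.831
vertex 1.034 -1.832 1.446
endloop
endfacet
facet normal -0.466 -0.231 -0.854
outer loop
vertex 1.454 0.898 -3.872
vertex 0.785 2.15 -3.846
vertex 3.004 1.749 -4.948
endloop
endfacet
facet normal 0.471 -0.882 -0.019
outer loop
vertex 4.015 2.25 -3.094
vertex 1.454 0.898 -3.872
vertex 3.004 1.749 -4.948
endloop
endfacet
facet normal -0.466 -0.231 -0.854
outer loop
vertex 3.004 1.749 -4.948
vertex 0.785 2.15 -3.846
vertex 2.335 3.001 -4.921
endloop
endfacet
facet normal 0.749 0.411 -0.520
outer loop
vertex 2.335 3.001 -4.921
vertex 4.015 2.25 -3.094
vertex 3.004 1.749 -4.948
endloop
endfacet
facet normal -0.749 -0.411 0.520
outer loop
vertex 1.454 0.898 -3.872
vertex 1.796 2.651 -1.992
vertex 0.785 2.15 -3.846
endloop
endfacet
facet normal 0.471 -0.882 -0.019
outer loop
vertex 2.465 1.399 -2.019
vertex 1.454 0.898 -3.872
vertex 4.015 2.25 -3.094
endloop
endfacet
facet normal -0.749 -0.411 0.520
outer loop
vertex 2.465 1.399 -2.019
vertex 1.796 2.651 -1.992
vertex 1.454 0.898 -3.872
endloop
endfacet
facet normal -0.471 0.882 0.019
outer loop
vertex 0.785 2.15 -3.846
vertex 1.796 2.651 -1.992
vertex 2.335 3.001 -4.921
endloop
endfacet
facet normal 0.749 0.411 -0.520
outer loop
vertex 3.346 3.502 -3.068
vertex 4.015 2.25 -3.094
vertex 2.335 3.001 -4.921
endloop
endfacet
facet normal -0.471 0.882 0.019
outer loop
vertex 2.335 3.001 -4.921
vertex 1.796 2.651 -1.992
vertex 3.346 3.502 -3.068
endloop
endfacet
facet normal 0.466 0.231 0.854
outer loop
vertex 3.346 3.502 -3.068
vertex 2.465 1.399 -2.019
vertex 4.015 2.25 -3.094
endloop
endfacet
facet normal 0.466 0.231 0.854
outer loop
vertex 1.796 2.651 -1.992
vertex 2.465 1.399 -2.019
vertex 3.346 3.502 -3.068
endloop
endfacet
facet normal -0.638 -0.648 -0.415
outer loop
vertex -0.2 1.433 3.189
vertex -1.49 1.669 4.803
vertex -0.734 2.314 2.634
endloop
endfacet
facet normal 0.620 -0.113 -0.776
outer loop
vertex 0.07 3.131 3.157
vertex -0.2 1.433 3.189
vertex -0.734 2.314 2.634
endloop
endfacet
facet normal -0.638 -0.649 -0.415
outer loop
vertex -0.734 2.314 2.634
vertex -1.49 1.669 4.803
vertex -2.024 2.549 4.248
endloop
endfacet
facet normal -0.456 0.753 -0.474
outer loop
vertex -2.024 2.549 4.248
vertex 0.07 3.131 3.157
vertex -0.734 2.314 2.634
endloop
endfacet
facet normal 0.456 -0.753 0.475
outer loop
vertex -0.2 1.433 3.189
vertex -0.686 2.486 5.326
vertex -1.49 1.669 4.803
endloop
endfacet
facet normal 0.620 -0.113 -0.776
outer loop
vertex 0.604 2.251 3.712
vertex -0.2 1.433 3.189
vertex 0.07 3.131 3.157
endloop
endfacet
facet normal 0.457 -0.752 0.475
outer loop
vertex 0.604 2.251 3.712
vertex -0.686 2.486 5.326
vertex -0.2 1.433 3.189
endloop
endfacet
facet normal -0.620 0.113 0.776
outer loop
vertex -1.49 1.669 4.803
vertex -0.686 2.486 5.326
vertex -2.024 2.549 4.248
endloop
endfacet
facet normal -0.457 0.752 -0.475
outer loop
vertex -1.22 3.367 4.771
vertex 0.07 3.131 3.157
vertex -2.024 2.549 4.248
endloop
endfacet
facet normal -0.620 0.113 0.776
outer loop
vertex -2.024 2.549 4.248
vertex -0.686 2.486 5.326
vertex -1.22 3.367 4.771
endloop
endfacet
facet normal 0.638 0.649 0.415
outer loop
vertex -1.22 3.367 4.771
vertex 0.604 2.251 3.712
vertex 0.07 3.131 3.157
endloop
endfacet
facet normal 0.638 0.648 0.415
outer loop
vertex -0.686 2.486 5.326
vertex 0.604 2.251 3.712
vertex -1.22 3.367 4.771
endloop
endfacet

endsolid


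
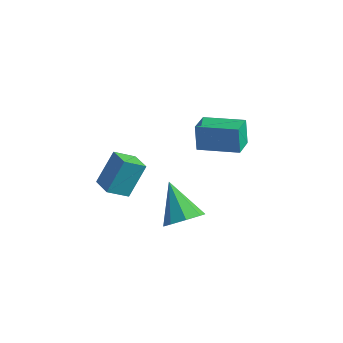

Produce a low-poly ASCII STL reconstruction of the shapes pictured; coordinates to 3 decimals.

solid 
facet normal 0.637 -0.431 -0.640
outer loop
vertex 1.907 -2.5 0.948
vertex 1.235 -3.25 0.784
vertex 1.421 -2.342 0.358
endloop
endfacet
facet normal 0.165 0.978 0.126
outer loop
vertex 1.907 -2.5 0.948
vertex 1.421 -2.342 0.358
vertex -0.155 -2.31 2.176
endloop
endfacet
facet normal 0.638 -0.430 -0.638
outer loop
vertex 1.421 -2.342 0.358
vertex 1.235 -3.25 0.784
vertex 0.827 -2.716 0.016
endloop
endfacet
facet normal -0.361 0.873 -0.328
outer loop
vertex 1.421 -2.342 0.358
vertex 0.827 -2.716 0.016
vertex -0.155 -2.31 2.176
endloop
endfacet
facet normal 0.637 -0.432 -0.639
outer loop
vertex 0.827 -2.716 0.016
vertex 1.235 -3.25 0.784
vertex 0.471 -3.402 0.125
endloop
endfacet
facet normal -0.823 0.357 -0.441
outer loop
vertex 0.827 -2.716 0.016
vertex 0.471 -3.402 0.125
vertex -0.155 -2.31 2.176
endloop
endfacet
facet normal 0.637 -0.430 -0.639
outer loop
vertex 0.471 -3.402 0.125
vertex 1.235 -3.25 0.784
vertex 0.563 -4.0 0.619
endloop
endfacet
facet normal -0.952 -0.268 -0.148
outer loop
vertex 0.471 -3.402 0.125
vertex 0.563 -4.0 0.619
vertex -0.155 -2.31 2.176
endloop
endfacet
facet normal 0.638 -0.431 -0.639
outer loop
vertex 0.563 -4.0 0.619
vertex 1.235 -3.25 0.784
vertex 1.048 -4.158 1.21
endloop
endfacet
facet normal -0.671 -0.636 0.381
outer loop
vertex 0.563 -4.0 0.619
vertex 1.048 -4.158 1.21
vertex -0.155 -2.31 2.176
endloop
endfacet
facet normal 0.637 -0.431 -0.639
outer loop
vertex 1.048 -4.158 1.21
vertex 1.235 -3.25 0.784
vertex 1.643 -3.784 1.551
endloop
endfacet
facet normal -0.145 -0.531 0.835
outer loop
vertex 1.048 -4.158 1.21
vertex 1.643 -3.784 1.551
vertex -0.155 -2.31 2.176
endloop
endfacet
facet normal 0.638 -0.430 -0.639
outer loop
vertex 1.643 -3.784 1.551
vertex 1.235 -3.25 0.784
vertex 1.998 -3.097 1.443
endloop
endfacet
facet normal 0.317 -0.015 0.948
outer loop
vertex 1.643 -3.784 1.551
vertex 1.998 -3.097 1.443
vertex -0.155 -2.31 2.176
endloop
endfacet
facet normal 0.638 -0.432 -0.638
outer loop
vertex 1.998 -3.097 1.443
vertex 1.235 -3.25 0.784
vertex 1.907 -2.5 0.948
endloop
endfacet
facet normal 0.446 0.611 0.654
outer loop
vertex 1.998 -3.097 1.443
vertex 1.907 -2.5 0.948
vertex -0.155 -2.31 2.176
endloop
endfacet
facet normal -0.953 -0.259 -0.159
outer loop
vertex -1.318 2.028 2.112
vertex -1.585 3.264 1.701
vertex -0.992 1.652 0.772
endloop
endfacet
facet normal 0.201 -0.929 0.310
outer loop
vertex 1.085 2.216 1.119
vertex -1.318 2.028 2.112
vertex -0.992 1.652 0.772
endloop
endfacet
facet normal -0.953 -0.259 -0.159
outer loop
vertex -0.992 1.652 0.772
vertex -1.585 3.264 1.701
vertex -1.259 2.888 0.36
endloop
endfacet
facet normal 0.228 -0.263 -0.937
outer loop
vertex -1.259 2.888 0.36
vertex 1.085 2.216 1.119
vertex -0.992 1.652 0.772
endloop
endfacet
facet normal -0.228 0.263 0.938
outer loop
vertex -1.318 2.028 2.112
vertex 0.492 3.828 2.048
vertex -1.585 3.264 1.701
endloop
endfacet
facet normal 0.201 -0.930 0.309
outer loop
vertex 0.759 2.592 2.46
vertex -1.318 2.028 2.112
vertex 1.085 2.216 1.119
endloop
endfacet
facet normal -0.228 0.263 0.937
outer loop
vertex 0.759 2.592 2.46
vertex 0.492 3.828 2.048
vertex -1.318 2.028 2.112
endloop
endfacet
facet normal -0.201 0.930 -0.309
outer loop
vertex -1.585 3.264 1.701
vertex 0.492 3.828 2.048
vertex -1.259 2.888 0.36
endloop
endfacet
facet normal 0.228 -0.262 -0.938
outer loop
vertex 0.818 3.452 0.708
vertex 1.085 2.216 1.119
vertex -1.259 2.888 0.36
endloop
endfacet
facet normal -0.201 0.929 -0.310
outer loop
vertex -1.259 2.888 0.36
vertex 0.492 3.828 2.048
vertex 0.818 3.452 0.708
endloop
endfacet
facet normal 0.953 0.259 0.159
outer loop
vertex 0.818 3.452 0.708
vertex 0.759 2.592 2.46
vertex 1.085 2.216 1.119
endloop
endfacet
facet normal 0.953 0.259 0.159
outer loop
vertex 0.492 3.828 2.048
vertex 0.759 2.592 2.46
vertex 0.818 3.452 0.708
endloop
endfacet
facet normal -0.831 0.511 -0.221
outer loop
vertex -4.118 -2.456 0.151
vertex -3.834 -1.323 1.7
vertex -3.415 -1.63 -0.583
endloop
endfacet
facet normal -0.147 -0.584 -0.798
outer loop
vertex -2.426 -2.237 -0.32
vertex -4.118 -2.456 0.151
vertex -3.415 -1.63 -0.583
endloop
endfacet
facet normal -0.831 0.510 -0.221
outer loop
vertex -3.415 -1.63 -0.583
vertex -3.834 -1.323 1.7
vertex -3.131 -0.496 0.966
endloop
endfacet
facet normal 0.536 0.631 -0.560
outer loop
vertex -3.131 -0.496 0.966
vertex -2.426 -2.237 -0.32
vertex -3.415 -1.63 -0.583
endloop
endfacet
facet normal -0.536 -0.631 0.560
outer loop
vertex -4.118 -2.456 0.151
vertex -2.845 -1.93 1.963
vertex -3.834 -1.323 1.7
endloop
endfacet
facet normal -0.147 -0.584 -0.798
outer loop
vertex -3.129 -3.064 0.414
vertex -4.118 -2.456 0.151
vertex -2.426 -2.237 -0.32
endloop
endfacet
facet normal -0.537 -0.631 0.560
outer loop
vertex -3.129 -3.064 0.414
vertex -2.845 -1.93 1.963
vertex -4.118 -2.456 0.151
endloop
endfacet
facet normal 0.146 0.584 0.798
outer loop
vertex -3.834 -1.323 1.7
vertex -2.845 -1.93 1.963
vertex -3.131 -0.496 0.966
endloop
endfacet
facet normal 0.537 0.631 -0.560
outer loop
vertex -2.142 -1.104 1.229
vertex -2.426 -2.237 -0.32
vertex -3.131 -0.496 0.966
endloop
endfacet
facet normal 0.147 0.584 0.798
outer loop
vertex -3.131 -0.496 0.966
vertex -2.845 -1.93 1.963
vertex -2.142 -1.104 1.229
endloop
endfacet
facet normal 0.831 -0.510 0.221
outer loop
vertex -2.142 -1.104 1.229
vertex -3.129 -3.064 0.414
vertex -2.426 -2.237 -0.32
endloop
endfacet
facet normal 0.831 -0.510 0.221
outer loop
vertex -2.845 -1.93 1.963
vertex -3.129 -3.064 0.414
vertex -2.142 -1.104 1.229
endloop
endfacet

endsolid


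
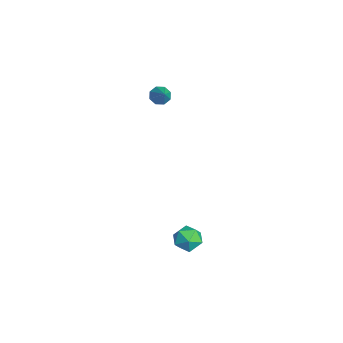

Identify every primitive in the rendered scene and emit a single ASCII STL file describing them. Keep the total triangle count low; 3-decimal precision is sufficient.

solid 
facet normal -0.752 -0.016 -0.659
outer loop
vertex -1.264 -3.767 2.611
vertex -1.609 -3.89 3.008
vertex -1.427 -3.431 2.789
endloop
endfacet
facet normal 0.773 0.546 -0.322
outer loop
vertex -1.264 -3.767 2.611
vertex -1.427 -3.431 2.789
vertex -0.691 -3.87 3.812
endloop
endfacet
facet normal -0.752 -0.017 -0.660
outer loop
vertex -1.427 -3.431 2.789
vertex -1.609 -3.89 3.008
vertex -1.697 -3.365 3.095
endloop
endfacet
facet normal 0.370 0.920 0.128
outer loop
vertex -1.427 -3.431 2.789
vertex -1.697 -3.365 3.095
vertex -0.691 -3.87 3.812
endloop
endfacet
facet normal -0.752 -0.017 -0.659
outer loop
vertex -1.697 -3.365 3.095
vertex -1.609 -3.89 3.008
vertex -1.915 -3.606 3.35
endloop
endfacet
facet normal -0.081 0.758 0.647
outer loop
vertex -1.697 -3.365 3.095
vertex -1.915 -3.606 3.35
vertex -0.691 -3.87 3.812
endloop
endfacet
facet normal -0.752 -0.017 -0.659
outer loop
vertex -1.915 -3.606 3.35
vertex -1.609 -3.89 3.008
vertex -1.954 -4.014 3.405
endloop
endfacet
facet normal -0.319 0.157 0.935
outer loop
vertex -1.915 -3.606 3.35
vertex -1.954 -4.014 3.405
vertex -0.691 -3.87 3.812
endloop
endfacet
facet normal -0.752 -0.018 -0.659
outer loop
vertex -1.954 -4.014 3.405
vertex -1.609 -3.89 3.008
vertex -1.79 -4.349 3.227
endloop
endfacet
facet normal -0.203 -0.535 0.820
outer loop
vertex -1.954 -4.014 3.405
vertex -1.79 -4.349 3.227
vertex -0.691 -3.87 3.812
endloop
endfacet
facet normal -0.752 -0.018 -0.659
outer loop
vertex -1.79 -4.349 3.227
vertex -1.609 -3.89 3.008
vertex -1.52 -4.416 2.921
endloop
endfacet
facet normal 0.197 -0.907 0.372
outer loop
vertex -1.79 -4.349 3.227
vertex -1.52 -4.416 2.921
vertex -0.691 -3.87 3.812
endloop
endfacet
facet normal -0.751 -0.018 -0.660
outer loop
vertex -1.52 -4.416 2.921
vertex -1.609 -3.89 3.008
vertex -1.302 -4.175 2.666
endloop
endfacet
facet normal 0.650 -0.745 -0.148
outer loop
vertex -1.52 -4.416 2.921
vertex -1.302 -4.175 2.666
vertex -0.691 -3.87 3.812
endloop
endfacet
facet normal -0.752 -0.019 -0.659
outer loop
vertex -1.302 -4.175 2.666
vertex -1.609 -3.89 3.008
vertex -1.264 -3.767 2.611
endloop
endfacet
facet normal 0.889 -0.142 -0.436
outer loop
vertex -1.302 -4.175 2.666
vertex -1.264 -3.767 2.611
vertex -0.691 -3.87 3.812
endloop
endfacet
facet normal -0.498 0.618 0.609
outer loop
vertex 3.155 -2.97 -3.308
vertex 2.841 -3.59 -2.936
vertex 3.524 -3.285 -2.687
endloop
endfacet
facet normal 0.116 0.912 0.394
outer loop
vertex 3.155 -2.97 -3.308
vertex 3.524 -3.285 -2.687
vertex 3.938 -3.064 -3.321
endloop
endfacet
facet normal 0.108 0.942 -0.319
outer loop
vertex 3.155 -2.97 -3.308
vertex 3.938 -3.064 -3.321
vertex 3.51 -3.232 -3.962
endloop
endfacet
facet normal -0.510 0.666 -0.544
outer loop
vertex 3.155 -2.97 -3.308
vertex 3.51 -3.232 -3.962
vertex 2.832 -3.557 -3.724
endloop
endfacet
facet normal -0.884 0.466 0.030
outer loop
vertex 3.155 -2.97 -3.308
vertex 2.832 -3.557 -3.724
vertex 2.841 -3.59 -2.936
endloop
endfacet
facet normal 0.649 0.480 0.591
outer loop
vertex 3.938 -3.064 -3.321
vertex 3.524 -3.285 -2.687
vertex 4.108 -3.743 -2.956
endloop
endfacet
facet normal -0.344 0.004 0.939
outer loop
vertex 3.524 -3.285 -2.687
vertex 2.841 -3.59 -2.936
vertex 3.43 -4.068 -2.718
endloop
endfacet
facet normal -0.970 -0.242 0.001
outer loop
vertex 2.841 -3.59 -2.936
vertex 2.832 -3.557 -3.724
vertex 3.002 -4.236 -3.359
endloop
endfacet
facet normal -0.364 0.080 -0.928
outer loop
vertex 2.832 -3.557 -3.724
vertex 3.51 -3.232 -3.962
vertex 3.416 -4.015 -3.993
endloop
endfacet
facet normal 0.636 0.527 -0.563
outer loop
vertex 3.51 -3.232 -3.962
vertex 3.938 -3.064 -3.321
vertex 4.099 -3.71 -3.744
endloop
endfacet
facet normal 0.510 -0.666 0.544
outer loop
vertex 3.785 -4.33 -3.372
vertex 4.108 -3.743 -2.956
vertex 3.43 -4.068 -2.718
endloop
endfacet
facet normal -0.108 -0.942 0.319
outer loop
vertex 3.785 -4.33 -3.372
vertex 3.43 -4.068 -2.718
vertex 3.002 -4.236 -3.359
endloop
endfacet
facet normal -0.116 -0.912 -0.394
outer loop
vertex 3.785 -4.33 -3.372
vertex 3.002 -4.236 -3.359
vertex 3.416 -4.015 -3.993
endloop
endfacet
facet normal 0.498 -0.618 -0.609
outer loop
vertex 3.785 -4.33 -3.372
vertex 3.416 -4.015 -3.993
vertex 4.099 -3.71 -3.744
endloop
endfacet
facet normal 0.884 -0.466 -0.030
outer loop
vertex 3.785 -4.33 -3.372
vertex 4.099 -3.71 -3.744
vertex 4.108 -3.743 -2.956
endloop
endfacet
facet normal 0.364 -0.080 0.928
outer loop
vertex 3.43 -4.068 -2.718
vertex 4.108 -3.743 -2.956
vertex 3.524 -3.285 -2.687
endloop
endfacet
facet normal -0.636 -0.527 0.563
outer loop
vertex 3.002 -4.236 -3.359
vertex 3.43 -4.068 -2.718
vertex 2.841 -3.59 -2.936
endloop
endfacet
facet normal -0.649 -0.480 -0.591
outer loop
vertex 3.416 -4.015 -3.993
vertex 3.002 -4.236 -3.359
vertex 2.832 -3.557 -3.724
endloop
endfacet
facet normal 0.344 -0.004 -0.939
outer loop
vertex 4.099 -3.71 -3.744
vertex 3.416 -4.015 -3.993
vertex 3.51 -3.232 -3.962
endloop
endfacet
facet normal 0.970 0.242 -0.001
outer loop
vertex 4.108 -3.743 -2.956
vertex 4.099 -3.71 -3.744
vertex 3.938 -3.064 -3.321
endloop
endfacet

endsolid


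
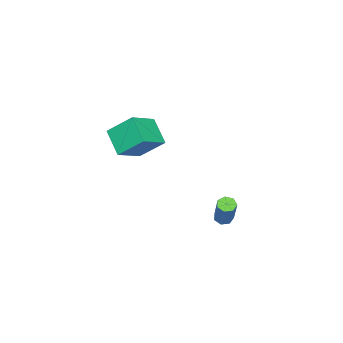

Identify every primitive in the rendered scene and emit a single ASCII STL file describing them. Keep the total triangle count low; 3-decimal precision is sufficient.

solid 
facet normal -0.470 -0.652 0.594
outer loop
vertex -2.913 -3.497 2.189
vertex -4.534 -3.095 1.347
vertex -2.593 -4.9 0.902
endloop
endfacet
facet normal 0.867 -0.215 0.450
outer loop
vertex -1.746 -3.725 -0.167
vertex -2.913 -3.497 2.189
vertex -2.593 -4.9 0.902
endloop
endfacet
facet normal -0.471 -0.653 0.594
outer loop
vertex -2.593 -4.9 0.902
vertex -4.534 -3.095 1.347
vertex -4.214 -4.497 0.06
endloop
endfacet
facet normal 0.166 -0.726 -0.667
outer loop
vertex -4.214 -4.497 0.06
vertex -1.746 -3.725 -0.167
vertex -2.593 -4.9 0.902
endloop
endfacet
facet normal -0.166 0.726 0.667
outer loop
vertex -2.913 -3.497 2.189
vertex -3.687 -1.92 0.278
vertex -4.534 -3.095 1.347
endloop
endfacet
facet normal 0.867 -0.215 0.450
outer loop
vertex -2.066 -2.323 1.12
vertex -2.913 -3.497 2.189
vertex -1.746 -3.725 -0.167
endloop
endfacet
facet normal -0.166 0.727 0.667
outer loop
vertex -2.066 -2.323 1.12
vertex -3.687 -1.92 0.278
vertex -2.913 -3.497 2.189
endloop
endfacet
facet normal -0.867 0.215 -0.450
outer loop
vertex -4.534 -3.095 1.347
vertex -3.687 -1.92 0.278
vertex -4.214 -4.497 0.06
endloop
endfacet
facet normal 0.166 -0.727 -0.667
outer loop
vertex -3.367 -3.323 -1.009
vertex -1.746 -3.725 -0.167
vertex -4.214 -4.497 0.06
endloop
endfacet
facet normal -0.867 0.215 -0.450
outer loop
vertex -4.214 -4.497 0.06
vertex -3.687 -1.92 0.278
vertex -3.367 -3.323 -1.009
endloop
endfacet
facet normal 0.470 0.653 -0.594
outer loop
vertex -3.367 -3.323 -1.009
vertex -2.066 -2.323 1.12
vertex -1.746 -3.725 -0.167
endloop
endfacet
facet normal 0.471 0.652 -0.594
outer loop
vertex -3.687 -1.92 0.278
vertex -2.066 -2.323 1.12
vertex -3.367 -3.323 -1.009
endloop
endfacet
facet normal -0.447 -0.314 -0.838
outer loop
vertex -0.98 2.878 -3.063
vertex -1.429 2.797 -2.793
vertex -1.268 3.235 -3.043
endloop
endfacet
facet normal 0.638 0.545 -0.544
outer loop
vertex -0.98 2.878 -3.063
vertex -1.268 3.235 -3.043
vertex -0.061 3.524 -1.336
endloop
endfacet
facet normal 0.639 0.544 -0.544
outer loop
vertex -0.061 3.524 -1.336
vertex -1.268 3.235 -3.043
vertex -0.35 3.882 -1.317
endloop
endfacet
facet normal 0.445 0.314 0.839
outer loop
vertex -0.061 3.524 -1.336
vertex -0.35 3.882 -1.317
vertex -0.511 3.443 -1.067
endloop
endfacet
facet normal -0.445 -0.315 -0.838
outer loop
vertex -1.268 3.235 -3.043
vertex -1.429 2.797 -2.793
vertex -1.678 3.263 -2.836
endloop
endfacet
facet normal -0.090 0.947 -0.307
outer loop
vertex -1.268 3.235 -3.043
vertex -1.678 3.263 -2.836
vertex -0.35 3.882 -1.317
endloop
endfacet
facet normal -0.091 0.947 -0.307
outer loop
vertex -0.35 3.882 -1.317
vertex -1.678 3.263 -2.836
vertex -0.759 3.91 -1.109
endloop
endfacet
facet normal 0.447 0.313 0.838
outer loop
vertex -0.35 3.882 -1.317
vertex -0.759 3.91 -1.109
vertex -0.511 3.443 -1.067
endloop
endfacet
facet normal -0.446 -0.315 -0.838
outer loop
vertex -1.678 3.263 -2.836
vertex -1.429 2.797 -2.793
vertex -1.9 2.939 -2.596
endloop
endfacet
facet normal -0.754 0.637 0.163
outer loop
vertex -1.678 3.263 -2.836
vertex -1.9 2.939 -2.596
vertex -0.759 3.91 -1.109
endloop
endfacet
facet normal -0.754 0.637 0.163
outer loop
vertex -0.759 3.91 -1.109
vertex -1.9 2.939 -2.596
vertex -0.981 3.586 -0.87
endloop
endfacet
facet normal 0.447 0.313 0.838
outer loop
vertex -0.759 3.91 -1.109
vertex -0.981 3.586 -0.87
vertex -0.511 3.443 -1.067
endloop
endfacet
facet normal -0.445 -0.313 -0.839
outer loop
vertex -1.9 2.939 -2.596
vertex -1.429 2.797 -2.793
vertex -1.768 2.508 -2.505
endloop
endfacet
facet normal -0.848 -0.152 0.508
outer loop
vertex -1.9 2.939 -2.596
vertex -1.768 2.508 -2.505
vertex -0.981 3.586 -0.87
endloop
endfacet
facet normal -0.848 -0.151 0.508
outer loop
vertex -0.981 3.586 -0.87
vertex -1.768 2.508 -2.505
vertex -0.849 3.155 -0.778
endloop
endfacet
facet normal 0.447 0.316 0.837
outer loop
vertex -0.981 3.586 -0.87
vertex -0.849 3.155 -0.778
vertex -0.511 3.443 -1.067
endloop
endfacet
facet normal -0.445 -0.313 -0.839
outer loop
vertex -1.768 2.508 -2.505
vertex -1.429 2.797 -2.793
vertex -1.381 2.295 -2.631
endloop
endfacet
facet normal -0.303 -0.828 0.471
outer loop
vertex -1.768 2.508 -2.505
vertex -1.381 2.295 -2.631
vertex -0.849 3.155 -0.778
endloop
endfacet
facet normal -0.304 -0.828 0.472
outer loop
vertex -0.849 3.155 -0.778
vertex -1.381 2.295 -2.631
vertex -0.462 2.941 -0.904
endloop
endfacet
facet normal 0.447 0.315 0.837
outer loop
vertex -0.849 3.155 -0.778
vertex -0.462 2.941 -0.904
vertex -0.511 3.443 -1.067
endloop
endfacet
facet normal -0.446 -0.313 -0.838
outer loop
vertex -1.381 2.295 -2.631
vertex -1.429 2.797 -2.793
vertex -1.03 2.459 -2.879
endloop
endfacet
facet normal 0.468 -0.880 0.080
outer loop
vertex -1.381 2.295 -2.631
vertex -1.03 2.459 -2.879
vertex -0.462 2.941 -0.904
endloop
endfacet
facet normal 0.468 -0.880 0.080
outer loop
vertex -0.462 2.941 -0.904
vertex -1.03 2.459 -2.879
vertex -0.111 3.105 -1.152
endloop
endfacet
facet normal 0.445 0.316 0.838
outer loop
vertex -0.462 2.941 -0.904
vertex -0.111 3.105 -1.152
vertex -0.511 3.443 -1.067
endloop
endfacet
facet normal -0.447 -0.314 -0.838
outer loop
vertex -1.03 2.459 -2.879
vertex -1.429 2.797 -2.793
vertex -0.98 2.878 -3.063
endloop
endfacet
facet normal 0.888 -0.269 -0.372
outer loop
vertex -1.03 2.459 -2.879
vertex -0.98 2.878 -3.063
vertex -0.111 3.105 -1.152
endloop
endfacet
facet normal 0.888 -0.269 -0.372
outer loop
vertex -0.111 3.105 -1.152
vertex -0.98 2.878 -3.063
vertex -0.061 3.524 -1.336
endloop
endfacet
facet normal 0.445 0.315 0.838
outer loop
vertex -0.111 3.105 -1.152
vertex -0.061 3.524 -1.336
vertex -0.511 3.443 -1.067
endloop
endfacet

endsolid


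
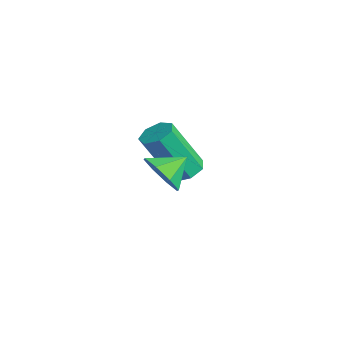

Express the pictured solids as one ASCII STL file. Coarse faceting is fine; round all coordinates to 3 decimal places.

solid 
facet normal 0.147 0.458 -0.877
outer loop
vertex -2.172 3.911 -1.905
vertex -2.82 4.08 -1.925
vertex -2.307 4.421 -1.661
endloop
endfacet
facet normal 0.961 0.142 0.235
outer loop
vertex -2.172 3.911 -1.905
vertex -2.307 4.421 -1.661
vertex -2.492 2.911 0.005
endloop
endfacet
facet normal 0.962 0.142 0.235
outer loop
vertex -2.492 2.911 0.005
vertex -2.307 4.421 -1.661
vertex -2.627 3.421 0.25
endloop
endfacet
facet normal -0.147 -0.460 0.876
outer loop
vertex -2.492 2.911 0.005
vertex -2.627 3.421 0.25
vertex -3.14 3.08 -0.015
endloop
endfacet
facet normal 0.145 0.459 -0.876
outer loop
vertex -2.307 4.421 -1.661
vertex -2.82 4.08 -1.925
vertex -2.829 4.674 -1.615
endloop
endfacet
facet normal 0.417 0.775 0.475
outer loop
vertex -2.307 4.421 -1.661
vertex -2.829 4.674 -1.615
vertex -2.627 3.421 0.25
endloop
endfacet
facet normal 0.417 0.775 0.475
outer loop
vertex -2.627 3.421 0.25
vertex -2.829 4.674 -1.615
vertex -3.149 3.674 0.295
endloop
endfacet
facet normal -0.147 -0.459 0.876
outer loop
vertex -2.627 3.421 0.25
vertex -3.149 3.674 0.295
vertex -3.14 3.08 -0.015
endloop
endfacet
facet normal 0.147 0.459 -0.876
outer loop
vertex -2.829 4.674 -1.615
vertex -2.82 4.08 -1.925
vertex -3.344 4.48 -1.803
endloop
endfacet
facet normal -0.441 0.823 0.357
outer loop
vertex -2.829 4.674 -1.615
vertex -3.344 4.48 -1.803
vertex -3.149 3.674 0.295
endloop
endfacet
facet normal -0.441 0.823 0.357
outer loop
vertex -3.149 3.674 0.295
vertex -3.344 4.48 -1.803
vertex -3.664 3.48 0.107
endloop
endfacet
facet normal -0.147 -0.459 0.876
outer loop
vertex -3.149 3.674 0.295
vertex -3.664 3.48 0.107
vertex -3.14 3.08 -0.015
endloop
endfacet
facet normal 0.147 0.460 -0.876
outer loop
vertex -3.344 4.48 -1.803
vertex -2.82 4.08 -1.925
vertex -3.464 3.985 -2.083
endloop
endfacet
facet normal -0.967 0.252 -0.030
outer loop
vertex -3.344 4.48 -1.803
vertex -3.464 3.985 -2.083
vertex -3.664 3.48 0.107
endloop
endfacet
facet normal -0.967 0.251 -0.030
outer loop
vertex -3.664 3.48 0.107
vertex -3.464 3.985 -2.083
vertex -3.784 2.984 -0.173
endloop
endfacet
facet normal -0.147 -0.459 0.876
outer loop
vertex -3.664 3.48 0.107
vertex -3.784 2.984 -0.173
vertex -3.14 3.08 -0.015
endloop
endfacet
facet normal 0.147 0.459 -0.876
outer loop
vertex -3.464 3.985 -2.083
vertex -2.82 4.08 -1.925
vertex -3.099 3.561 -2.244
endloop
endfacet
facet normal -0.765 -0.509 -0.395
outer loop
vertex -3.464 3.985 -2.083
vertex -3.099 3.561 -2.244
vertex -3.784 2.984 -0.173
endloop
endfacet
facet normal -0.765 -0.508 -0.395
outer loop
vertex -3.784 2.984 -0.173
vertex -3.099 3.561 -2.244
vertex -3.42 2.561 -0.334
endloop
endfacet
facet normal -0.146 -0.459 0.876
outer loop
vertex -3.784 2.984 -0.173
vertex -3.42 2.561 -0.334
vertex -3.14 3.08 -0.015
endloop
endfacet
facet normal 0.147 0.459 -0.876
outer loop
vertex -3.099 3.561 -2.244
vertex -2.82 4.08 -1.925
vertex -2.524 3.529 -2.164
endloop
endfacet
facet normal 0.015 -0.887 -0.462
outer loop
vertex -3.099 3.561 -2.244
vertex -2.524 3.529 -2.164
vertex -3.42 2.561 -0.334
endloop
endfacet
facet normal 0.013 -0.887 -0.462
outer loop
vertex -3.42 2.561 -0.334
vertex -2.524 3.529 -2.164
vertex -2.845 2.528 -0.254
endloop
endfacet
facet normal -0.148 -0.459 0.876
outer loop
vertex -3.42 2.561 -0.334
vertex -2.845 2.528 -0.254
vertex -3.14 3.08 -0.015
endloop
endfacet
facet normal 0.147 0.459 -0.876
outer loop
vertex -2.524 3.529 -2.164
vertex -2.82 4.08 -1.925
vertex -2.172 3.911 -1.905
endloop
endfacet
facet normal 0.781 -0.597 -0.182
outer loop
vertex -2.524 3.529 -2.164
vertex -2.172 3.911 -1.905
vertex -2.845 2.528 -0.254
endloop
endfacet
facet normal 0.781 -0.597 -0.182
outer loop
vertex -2.845 2.528 -0.254
vertex -2.172 3.911 -1.905
vertex -2.492 2.911 0.005
endloop
endfacet
facet normal -0.146 -0.458 0.877
outer loop
vertex -2.845 2.528 -0.254
vertex -2.492 2.911 0.005
vertex -3.14 3.08 -0.015
endloop
endfacet
facet normal 0.060 -0.865 -0.499
outer loop
vertex 1.055 1.897 -0.1
vertex 0.802 1.468 0.613
vertex 0.393 1.83 -0.064
endloop
endfacet
facet normal -0.114 0.913 -0.391
outer loop
vertex 1.055 1.897 -0.1
vertex 0.393 1.83 -0.064
vertex 0.738 2.392 1.147
endloop
endfacet
facet normal 0.061 -0.864 -0.499
outer loop
vertex 0.393 1.83 -0.064
vertex 0.802 1.468 0.613
vertex -0.028 1.55 0.369
endloop
endfacet
facet normal -0.654 0.740 -0.157
outer loop
vertex 0.393 1.83 -0.064
vertex -0.028 1.55 0.369
vertex 0.738 2.392 1.147
endloop
endfacet
facet normal 0.061 -0.864 -0.499
outer loop
vertex -0.028 1.55 0.369
vertex 0.802 1.468 0.613
vertex 0.037 1.222 0.945
endloop
endfacet
facet normal -0.831 0.438 0.343
outer loop
vertex -0.028 1.55 0.369
vertex 0.037 1.222 0.945
vertex 0.738 2.392 1.147
endloop
endfacet
facet normal 0.061 -0.864 -0.500
outer loop
vertex 0.037 1.222 0.945
vertex 0.802 1.468 0.613
vertex 0.55 1.038 1.326
endloop
endfacet
facet normal -0.543 0.184 0.820
outer loop
vertex 0.037 1.222 0.945
vertex 0.55 1.038 1.326
vertex 0.738 2.392 1.147
endloop
endfacet
facet normal 0.060 -0.864 -0.500
outer loop
vertex 0.55 1.038 1.326
vertex 0.802 1.468 0.613
vertex 1.212 1.105 1.29
endloop
endfacet
facet normal 0.041 0.125 0.991
outer loop
vertex 0.55 1.038 1.326
vertex 1.212 1.105 1.29
vertex 0.738 2.392 1.147
endloop
endfacet
facet normal 0.060 -0.864 -0.500
outer loop
vertex 1.212 1.105 1.29
vertex 0.802 1.468 0.613
vertex 1.633 1.385 0.857
endloop
endfacet
facet normal 0.581 0.298 0.757
outer loop
vertex 1.212 1.105 1.29
vertex 1.633 1.385 0.857
vertex 0.738 2.392 1.147
endloop
endfacet
facet normal 0.060 -0.864 -0.499
outer loop
vertex 1.633 1.385 0.857
vertex 0.802 1.468 0.613
vertex 1.568 1.713 0.281
endloop
endfacet
facet normal 0.758 0.600 0.256
outer loop
vertex 1.633 1.385 0.857
vertex 1.568 1.713 0.281
vertex 0.738 2.392 1.147
endloop
endfacet
facet normal 0.060 -0.865 -0.499
outer loop
vertex 1.568 1.713 0.281
vertex 0.802 1.468 0.613
vertex 1.055 1.897 -0.1
endloop
endfacet
facet normal 0.470 0.855 -0.220
outer loop
vertex 1.568 1.713 0.281
vertex 1.055 1.897 -0.1
vertex 0.738 2.392 1.147
endloop
endfacet

endsolid


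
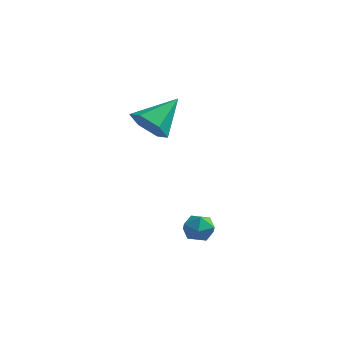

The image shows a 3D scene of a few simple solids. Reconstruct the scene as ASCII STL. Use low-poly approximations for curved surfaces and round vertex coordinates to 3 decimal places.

solid 
facet normal -0.085 0.413 0.907
outer loop
vertex 2.02 -1.167 -0.973
vertex 1.414 -1.473 -0.89
vertex 1.987 -1.79 -0.692
endloop
endfacet
facet normal 0.602 0.302 0.739
outer loop
vertex 2.02 -1.167 -0.973
vertex 1.987 -1.79 -0.692
vertex 2.475 -1.646 -1.148
endloop
endfacet
facet normal 0.743 0.655 0.137
outer loop
vertex 2.02 -1.167 -0.973
vertex 2.475 -1.646 -1.148
vertex 2.205 -1.24 -1.627
endloop
endfacet
facet normal 0.144 0.987 -0.069
outer loop
vertex 2.02 -1.167 -0.973
vertex 2.205 -1.24 -1.627
vertex 1.549 -1.133 -1.467
endloop
endfacet
facet normal -0.367 0.837 0.407
outer loop
vertex 2.02 -1.167 -0.973
vertex 1.549 -1.133 -1.467
vertex 1.414 -1.473 -0.89
endloop
endfacet
facet normal 0.687 -0.396 0.610
outer loop
vertex 2.475 -1.646 -1.148
vertex 1.987 -1.79 -0.692
vertex 2.151 -2.247 -1.173
endloop
endfacet
facet normal -0.423 -0.214 0.881
outer loop
vertex 1.987 -1.79 -0.692
vertex 1.414 -1.473 -0.89
vertex 1.495 -2.14 -1.013
endloop
endfacet
facet normal -0.879 0.471 0.072
outer loop
vertex 1.414 -1.473 -0.89
vertex 1.549 -1.133 -1.467
vertex 1.225 -1.734 -1.492
endloop
endfacet
facet normal -0.053 0.715 -0.697
outer loop
vertex 1.549 -1.133 -1.467
vertex 2.205 -1.24 -1.627
vertex 1.713 -1.59 -1.948
endloop
endfacet
facet normal 0.914 0.178 -0.364
outer loop
vertex 2.205 -1.24 -1.627
vertex 2.475 -1.646 -1.148
vertex 2.286 -1.907 -1.75
endloop
endfacet
facet normal -0.144 -0.987 0.069
outer loop
vertex 1.68 -2.213 -1.667
vertex 2.151 -2.247 -1.173
vertex 1.495 -2.14 -1.013
endloop
endfacet
facet normal -0.743 -0.655 -0.137
outer loop
vertex 1.68 -2.213 -1.667
vertex 1.495 -2.14 -1.013
vertex 1.225 -1.734 -1.492
endloop
endfacet
facet normal -0.602 -0.302 -0.739
outer loop
vertex 1.68 -2.213 -1.667
vertex 1.225 -1.734 -1.492
vertex 1.713 -1.59 -1.948
endloop
endfacet
facet normal 0.085 -0.413 -0.907
outer loop
vertex 1.68 -2.213 -1.667
vertex 1.713 -1.59 -1.948
vertex 2.286 -1.907 -1.75
endloop
endfacet
facet normal 0.367 -0.837 -0.407
outer loop
vertex 1.68 -2.213 -1.667
vertex 2.286 -1.907 -1.75
vertex 2.151 -2.247 -1.173
endloop
endfacet
facet normal 0.053 -0.715 0.697
outer loop
vertex 1.495 -2.14 -1.013
vertex 2.151 -2.247 -1.173
vertex 1.987 -1.79 -0.692
endloop
endfacet
facet normal -0.914 -0.178 0.364
outer loop
vertex 1.225 -1.734 -1.492
vertex 1.495 -2.14 -1.013
vertex 1.414 -1.473 -0.89
endloop
endfacet
facet normal -0.687 0.396 -0.610
outer loop
vertex 1.713 -1.59 -1.948
vertex 1.225 -1.734 -1.492
vertex 1.549 -1.133 -1.467
endloop
endfacet
facet normal 0.423 0.214 -0.881
outer loop
vertex 2.286 -1.907 -1.75
vertex 1.713 -1.59 -1.948
vertex 2.205 -1.24 -1.627
endloop
endfacet
facet normal 0.879 -0.471 -0.072
outer loop
vertex 2.151 -2.247 -1.173
vertex 2.286 -1.907 -1.75
vertex 2.475 -1.646 -1.148
endloop
endfacet
facet normal -0.277 -0.762 -0.586
outer loop
vertex -2.066 2.154 1.508
vertex -2.837 2.652 1.225
vertex -2.013 2.726 0.739
endloop
endfacet
facet normal 0.989 0.079 0.127
outer loop
vertex -2.066 2.154 1.508
vertex -2.013 2.726 0.739
vertex -2.323 4.068 2.315
endloop
endfacet
facet normal -0.277 -0.762 -0.586
outer loop
vertex -2.013 2.726 0.739
vertex -2.837 2.652 1.225
vertex -2.784 3.224 0.456
endloop
endfacet
facet normal 0.595 0.666 -0.450
outer loop
vertex -2.013 2.726 0.739
vertex -2.784 3.224 0.456
vertex -2.323 4.068 2.315
endloop
endfacet
facet normal -0.276 -0.762 -0.586
outer loop
vertex -2.784 3.224 0.456
vertex -2.837 2.652 1.225
vertex -3.608 3.149 0.942
endloop
endfacet
facet normal -0.281 0.898 -0.338
outer loop
vertex -2.784 3.224 0.456
vertex -3.608 3.149 0.942
vertex -2.323 4.068 2.315
endloop
endfacet
facet normal -0.276 -0.762 -0.586
outer loop
vertex -3.608 3.149 0.942
vertex -2.837 2.652 1.225
vertex -3.662 2.577 1.712
endloop
endfacet
facet normal -0.763 0.543 0.350
outer loop
vertex -3.608 3.149 0.942
vertex -3.662 2.577 1.712
vertex -2.323 4.068 2.315
endloop
endfacet
facet normal -0.277 -0.762 -0.586
outer loop
vertex -3.662 2.577 1.712
vertex -2.837 2.652 1.225
vertex -2.891 2.08 1.994
endloop
endfacet
facet normal -0.368 -0.045 0.929
outer loop
vertex -3.662 2.577 1.712
vertex -2.891 2.08 1.994
vertex -2.323 4.068 2.315
endloop
endfacet
facet normal -0.277 -0.762 -0.586
outer loop
vertex -2.891 2.08 1.994
vertex -2.837 2.652 1.225
vertex -2.066 2.154 1.508
endloop
endfacet
facet normal 0.506 -0.277 0.817
outer loop
vertex -2.891 2.08 1.994
vertex -2.066 2.154 1.508
vertex -2.323 4.068 2.315
endloop
endfacet

endsolid


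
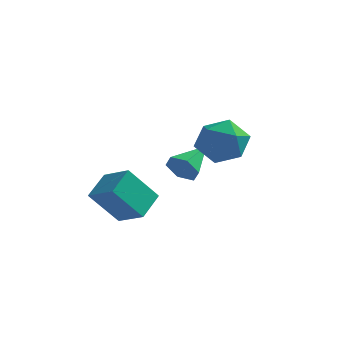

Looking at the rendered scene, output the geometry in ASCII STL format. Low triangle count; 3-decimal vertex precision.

solid 
facet normal -0.168 0.883 -0.438
outer loop
vertex 2.344 -0.867 -0.685
vertex 1.245 -0.969 -0.469
vertex 1.921 -0.47 0.279
endloop
endfacet
facet normal 0.482 0.864 -0.145
outer loop
vertex 2.344 -0.867 -0.685
vertex 1.921 -0.47 0.279
vertex 2.904 -1.018 0.279
endloop
endfacet
facet normal 0.840 0.321 -0.438
outer loop
vertex 2.344 -0.867 -0.685
vertex 2.904 -1.018 0.279
vertex 2.835 -1.856 -0.469
endloop
endfacet
facet normal 0.411 0.005 -0.912
outer loop
vertex 2.344 -0.867 -0.685
vertex 2.835 -1.856 -0.469
vertex 1.809 -1.826 -0.931
endloop
endfacet
facet normal -0.212 0.352 -0.912
outer loop
vertex 2.344 -0.867 -0.685
vertex 1.809 -1.826 -0.931
vertex 1.245 -0.969 -0.469
endloop
endfacet
facet normal 0.406 0.728 0.552
outer loop
vertex 2.904 -1.018 0.279
vertex 1.921 -0.47 0.279
vertex 2.151 -1.214 1.091
endloop
endfacet
facet normal -0.646 0.759 0.078
outer loop
vertex 1.921 -0.47 0.279
vertex 1.245 -0.969 -0.469
vertex 1.125 -1.184 0.629
endloop
endfacet
facet normal -0.717 -0.100 -0.689
outer loop
vertex 1.245 -0.969 -0.469
vertex 1.809 -1.826 -0.931
vertex 1.056 -2.022 -0.119
endloop
endfacet
facet normal 0.291 -0.663 -0.690
outer loop
vertex 1.809 -1.826 -0.931
vertex 2.835 -1.856 -0.469
vertex 2.039 -2.57 -0.119
endloop
endfacet
facet normal 0.985 -0.151 0.078
outer loop
vertex 2.835 -1.856 -0.469
vertex 2.904 -1.018 0.279
vertex 2.715 -2.071 0.629
endloop
endfacet
facet normal -0.411 -0.005 0.912
outer loop
vertex 1.616 -2.173 0.845
vertex 2.151 -1.214 1.091
vertex 1.125 -1.184 0.629
endloop
endfacet
facet normal -0.840 -0.321 0.438
outer loop
vertex 1.616 -2.173 0.845
vertex 1.125 -1.184 0.629
vertex 1.056 -2.022 -0.119
endloop
endfacet
facet normal -0.482 -0.864 0.145
outer loop
vertex 1.616 -2.173 0.845
vertex 1.056 -2.022 -0.119
vertex 2.039 -2.57 -0.119
endloop
endfacet
facet normal 0.168 -0.883 0.438
outer loop
vertex 1.616 -2.173 0.845
vertex 2.039 -2.57 -0.119
vertex 2.715 -2.071 0.629
endloop
endfacet
facet normal 0.212 -0.352 0.912
outer loop
vertex 1.616 -2.173 0.845
vertex 2.715 -2.071 0.629
vertex 2.151 -1.214 1.091
endloop
endfacet
facet normal -0.291 0.663 0.690
outer loop
vertex 1.125 -1.184 0.629
vertex 2.151 -1.214 1.091
vertex 1.921 -0.47 0.279
endloop
endfacet
facet normal -0.985 0.151 -0.078
outer loop
vertex 1.056 -2.022 -0.119
vertex 1.125 -1.184 0.629
vertex 1.245 -0.969 -0.469
endloop
endfacet
facet normal -0.406 -0.728 -0.552
outer loop
vertex 2.039 -2.57 -0.119
vertex 1.056 -2.022 -0.119
vertex 1.809 -1.826 -0.931
endloop
endfacet
facet normal 0.646 -0.759 -0.078
outer loop
vertex 2.715 -2.071 0.629
vertex 2.039 -2.57 -0.119
vertex 2.835 -1.856 -0.469
endloop
endfacet
facet normal 0.717 0.100 0.689
outer loop
vertex 2.151 -1.214 1.091
vertex 2.715 -2.071 0.629
vertex 2.904 -1.018 0.279
endloop
endfacet
facet normal -0.514 -0.362 0.778
outer loop
vertex -2.247 -1.91 -2.93
vertex -2.096 -0.679 -2.258
vertex -3.455 -1.444 -3.512
endloop
endfacet
facet normal -0.107 -0.873 -0.476
outer loop
vertex -2.484 -0.761 -4.982
vertex -2.247 -1.91 -2.93
vertex -3.455 -1.444 -3.512
endloop
endfacet
facet normal -0.514 -0.362 0.778
outer loop
vertex -3.455 -1.444 -3.512
vertex -2.096 -0.679 -2.258
vertex -3.305 -0.214 -2.84
endloop
endfacet
facet normal -0.851 0.328 -0.410
outer loop
vertex -3.305 -0.214 -2.84
vertex -2.484 -0.761 -4.982
vertex -3.455 -1.444 -3.512
endloop
endfacet
facet normal 0.851 -0.328 0.410
outer loop
vertex -2.247 -1.91 -2.93
vertex -1.125 0.004 -3.728
vertex -2.096 -0.679 -2.258
endloop
endfacet
facet normal -0.106 -0.873 -0.476
outer loop
vertex -1.275 -1.226 -4.4
vertex -2.247 -1.91 -2.93
vertex -2.484 -0.761 -4.982
endloop
endfacet
facet normal 0.851 -0.328 0.410
outer loop
vertex -1.275 -1.226 -4.4
vertex -1.125 0.004 -3.728
vertex -2.247 -1.91 -2.93
endloop
endfacet
facet normal 0.107 0.873 0.476
outer loop
vertex -2.096 -0.679 -2.258
vertex -1.125 0.004 -3.728
vertex -3.305 -0.214 -2.84
endloop
endfacet
facet normal -0.851 0.328 -0.410
outer loop
vertex -2.333 0.47 -4.31
vertex -2.484 -0.761 -4.982
vertex -3.305 -0.214 -2.84
endloop
endfacet
facet normal 0.107 0.873 0.477
outer loop
vertex -3.305 -0.214 -2.84
vertex -1.125 0.004 -3.728
vertex -2.333 0.47 -4.31
endloop
endfacet
facet normal 0.514 0.362 -0.778
outer loop
vertex -2.333 0.47 -4.31
vertex -1.275 -1.226 -4.4
vertex -2.484 -0.761 -4.982
endloop
endfacet
facet normal 0.514 0.362 -0.777
outer loop
vertex -1.125 0.004 -3.728
vertex -1.275 -1.226 -4.4
vertex -2.333 0.47 -4.31
endloop
endfacet
facet normal -0.234 -0.883 -0.408
outer loop
vertex 0.133 0.48 -2.907
vertex -0.277 0.299 -2.281
vertex -0.614 0.661 -2.871
endloop
endfacet
facet normal 0.133 0.692 -0.709
outer loop
vertex 0.133 0.48 -2.907
vertex -0.614 0.661 -2.871
vertex 0.137 1.861 -1.559
endloop
endfacet
facet normal -0.234 -0.883 -0.408
outer loop
vertex -0.614 0.661 -2.871
vertex -0.277 0.299 -2.281
vertex -1.024 0.48 -2.244
endloop
endfacet
facet normal -0.679 0.692 -0.244
outer loop
vertex -0.614 0.661 -2.871
vertex -1.024 0.48 -2.244
vertex 0.137 1.861 -1.559
endloop
endfacet
facet normal -0.234 -0.882 -0.408
outer loop
vertex -1.024 0.48 -2.244
vertex -0.277 0.299 -2.281
vertex -0.686 0.118 -1.655
endloop
endfacet
facet normal -0.729 0.311 0.610
outer loop
vertex -1.024 0.48 -2.244
vertex -0.686 0.118 -1.655
vertex 0.137 1.861 -1.559
endloop
endfacet
facet normal -0.234 -0.883 -0.408
outer loop
vertex -0.686 0.118 -1.655
vertex -0.277 0.299 -2.281
vertex 0.061 -0.063 -1.691
endloop
endfacet
facet normal 0.031 -0.070 0.997
outer loop
vertex -0.686 0.118 -1.655
vertex 0.061 -0.063 -1.691
vertex 0.137 1.861 -1.559
endloop
endfacet
facet normal -0.233 -0.883 -0.408
outer loop
vertex 0.061 -0.063 -1.691
vertex -0.277 0.299 -2.281
vertex 0.471 0.118 -2.317
endloop
endfacet
facet normal 0.844 -0.070 0.532
outer loop
vertex 0.061 -0.063 -1.691
vertex 0.471 0.118 -2.317
vertex 0.137 1.861 -1.559
endloop
endfacet
facet normal -0.233 -0.883 -0.408
outer loop
vertex 0.471 0.118 -2.317
vertex -0.277 0.299 -2.281
vertex 0.133 0.48 -2.907
endloop
endfacet
facet normal 0.894 0.311 -0.321
outer loop
vertex 0.471 0.118 -2.317
vertex 0.133 0.48 -2.907
vertex 0.137 1.861 -1.559
endloop
endfacet

endsolid
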